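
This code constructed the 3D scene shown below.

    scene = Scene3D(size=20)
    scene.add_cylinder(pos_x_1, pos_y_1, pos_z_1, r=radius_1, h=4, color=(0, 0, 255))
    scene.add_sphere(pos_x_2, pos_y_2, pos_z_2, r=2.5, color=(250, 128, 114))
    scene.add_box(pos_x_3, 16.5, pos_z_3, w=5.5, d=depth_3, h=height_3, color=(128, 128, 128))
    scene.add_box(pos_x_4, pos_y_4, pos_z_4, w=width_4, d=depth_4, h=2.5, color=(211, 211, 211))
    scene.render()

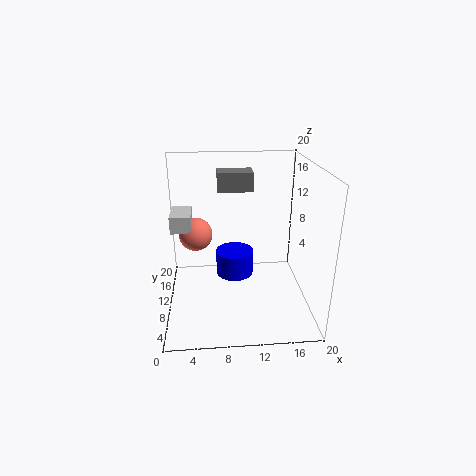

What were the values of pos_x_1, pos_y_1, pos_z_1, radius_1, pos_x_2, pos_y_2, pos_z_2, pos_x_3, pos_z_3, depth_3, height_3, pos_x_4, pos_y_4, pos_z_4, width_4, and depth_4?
pos_x_1 = 10, pos_y_1 = 16, pos_z_1 = 1, radius_1 = 3, pos_x_2 = 4, pos_y_2 = 14, pos_z_2 = 9, pos_x_3 = 7.5, pos_z_3 = 14.5, depth_3 = 3.5, height_3 = 3, pos_x_4 = 0.5, pos_y_4 = 12, pos_z_4 = 10, width_4 = 3, depth_4 = 5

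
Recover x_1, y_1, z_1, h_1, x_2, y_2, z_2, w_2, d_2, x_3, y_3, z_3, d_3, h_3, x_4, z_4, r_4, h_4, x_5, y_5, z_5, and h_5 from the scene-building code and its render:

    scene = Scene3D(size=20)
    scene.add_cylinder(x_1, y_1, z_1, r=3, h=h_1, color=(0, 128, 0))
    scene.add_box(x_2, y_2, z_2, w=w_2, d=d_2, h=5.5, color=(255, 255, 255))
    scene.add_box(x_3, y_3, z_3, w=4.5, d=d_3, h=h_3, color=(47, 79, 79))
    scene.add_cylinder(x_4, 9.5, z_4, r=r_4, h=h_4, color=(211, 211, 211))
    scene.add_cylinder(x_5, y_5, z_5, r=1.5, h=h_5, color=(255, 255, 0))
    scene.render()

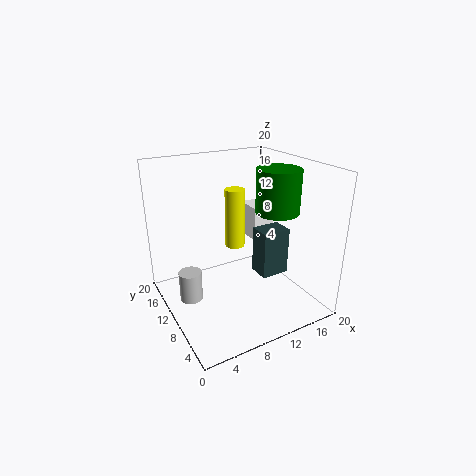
x_1 = 15, y_1 = 8, z_1 = 13.5, h_1 = 6, x_2 = 16, y_2 = 15, z_2 = 6, w_2 = 3.5, d_2 = 4.5, x_3 = 15, y_3 = 10.5, z_3 = 1.5, d_3 = 3.5, h_3 = 7.5, x_4 = 2.5, z_4 = 3, r_4 = 1.5, h_4 = 4, x_5 = 12, y_5 = 14.5, z_5 = 6.5, h_5 = 9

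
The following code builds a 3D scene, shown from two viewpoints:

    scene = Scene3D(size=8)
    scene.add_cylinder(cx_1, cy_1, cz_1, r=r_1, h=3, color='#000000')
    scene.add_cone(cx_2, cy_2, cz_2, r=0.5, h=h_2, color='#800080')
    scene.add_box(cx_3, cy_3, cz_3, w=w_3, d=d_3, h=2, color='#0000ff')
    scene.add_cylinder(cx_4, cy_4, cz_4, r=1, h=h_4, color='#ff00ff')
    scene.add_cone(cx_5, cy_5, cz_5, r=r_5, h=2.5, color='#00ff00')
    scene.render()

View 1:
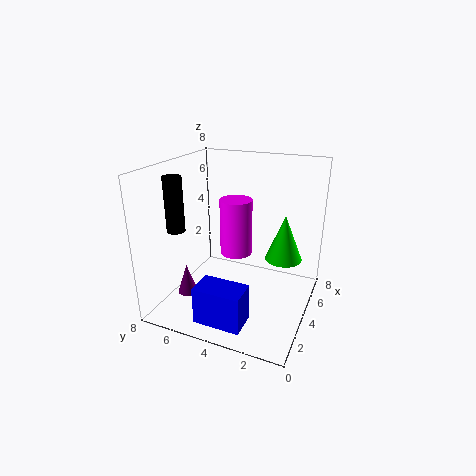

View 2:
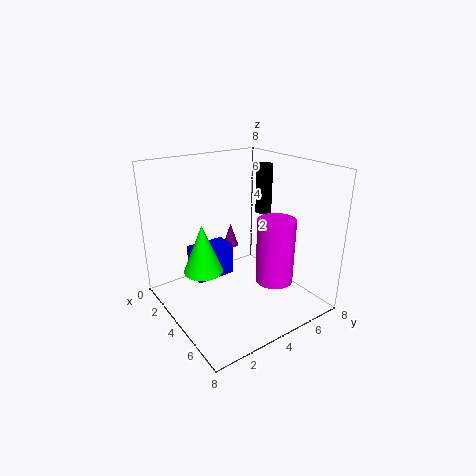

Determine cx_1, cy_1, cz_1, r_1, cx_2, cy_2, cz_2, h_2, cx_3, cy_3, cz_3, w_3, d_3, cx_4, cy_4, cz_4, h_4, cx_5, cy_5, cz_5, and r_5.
cx_1 = 2.5; cy_1 = 7; cz_1 = 4.5; r_1 = 0.5; cx_2 = 1; cy_2 = 5.5; cz_2 = 2; h_2 = 1.5; cx_3 = 0.5; cy_3 = 2.5; cz_3 = 0.5; w_3 = 1.5; d_3 = 2.5; cx_4 = 6; cy_4 = 5; cz_4 = 2; h_4 = 3.5; cx_5 = 4.5; cy_5 = 1.5; cz_5 = 3; r_5 = 1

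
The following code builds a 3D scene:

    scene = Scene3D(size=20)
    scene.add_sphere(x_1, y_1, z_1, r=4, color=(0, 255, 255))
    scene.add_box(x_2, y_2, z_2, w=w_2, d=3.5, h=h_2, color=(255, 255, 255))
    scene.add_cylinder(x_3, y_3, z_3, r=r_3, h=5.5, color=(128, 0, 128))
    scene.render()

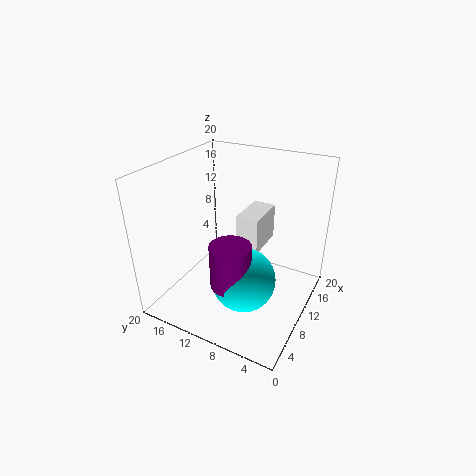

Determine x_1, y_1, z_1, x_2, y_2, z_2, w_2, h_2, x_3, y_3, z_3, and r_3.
x_1 = 5
y_1 = 6.5
z_1 = 7.5
x_2 = 13
y_2 = 8.5
z_2 = 6
w_2 = 6.5
h_2 = 5.5
x_3 = 3.5
y_3 = 7.5
z_3 = 7.5
r_3 = 2.5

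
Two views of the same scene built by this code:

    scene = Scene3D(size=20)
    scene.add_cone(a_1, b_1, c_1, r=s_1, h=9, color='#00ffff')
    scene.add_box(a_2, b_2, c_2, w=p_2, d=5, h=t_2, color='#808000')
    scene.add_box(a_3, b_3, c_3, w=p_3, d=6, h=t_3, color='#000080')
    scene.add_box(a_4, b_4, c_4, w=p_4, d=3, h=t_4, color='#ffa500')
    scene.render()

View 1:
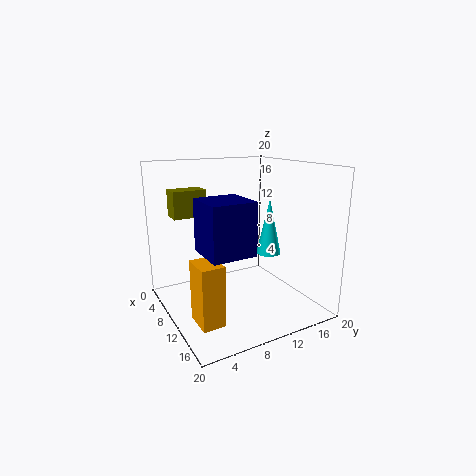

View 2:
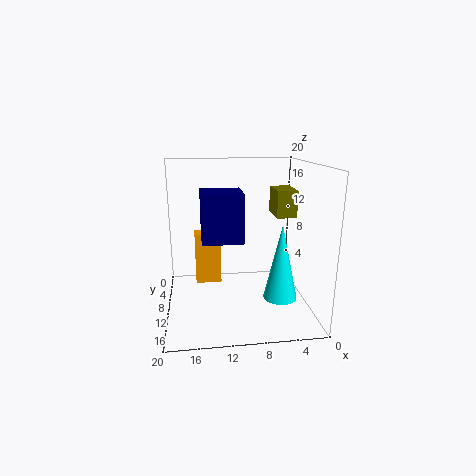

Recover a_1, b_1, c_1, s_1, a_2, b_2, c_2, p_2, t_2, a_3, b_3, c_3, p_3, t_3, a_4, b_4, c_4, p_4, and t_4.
a_1 = 6
b_1 = 18
c_1 = 5
s_1 = 2
a_2 = 1
b_2 = 3
c_2 = 12
p_2 = 3
t_2 = 4
a_3 = 9
b_3 = 4
c_3 = 9
p_3 = 6
t_3 = 7
a_4 = 12
b_4 = 2
c_4 = 1
p_4 = 4
t_4 = 8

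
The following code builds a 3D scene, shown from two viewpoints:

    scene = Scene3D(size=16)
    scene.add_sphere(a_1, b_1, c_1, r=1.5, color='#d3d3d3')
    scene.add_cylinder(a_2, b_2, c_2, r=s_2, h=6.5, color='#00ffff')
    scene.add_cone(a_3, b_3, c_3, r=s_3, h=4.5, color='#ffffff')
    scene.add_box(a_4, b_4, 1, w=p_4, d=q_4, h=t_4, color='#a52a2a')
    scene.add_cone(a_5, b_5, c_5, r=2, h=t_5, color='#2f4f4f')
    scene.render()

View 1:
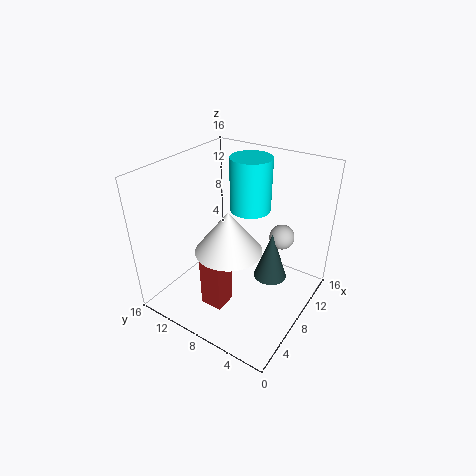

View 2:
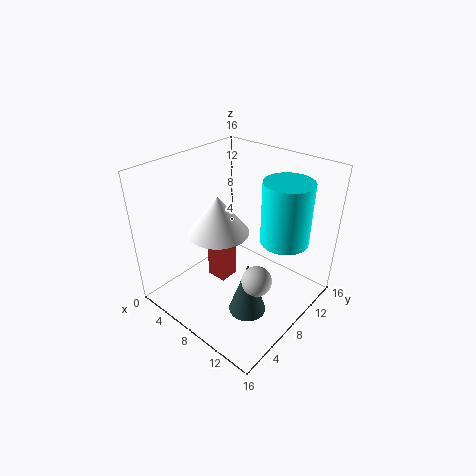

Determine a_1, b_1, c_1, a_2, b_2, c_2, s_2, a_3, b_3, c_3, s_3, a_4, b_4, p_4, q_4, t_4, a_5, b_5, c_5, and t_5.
a_1 = 13
b_1 = 5
c_1 = 6.5
a_2 = 13
b_2 = 9.5
c_2 = 9
s_2 = 2.5
a_3 = 5.5
b_3 = 7.5
c_3 = 8
s_3 = 3.5
a_4 = 3.5
b_4 = 7.5
p_4 = 2.5
q_4 = 2.5
t_4 = 6.5
a_5 = 11.5
b_5 = 5.5
c_5 = 1.5
t_5 = 6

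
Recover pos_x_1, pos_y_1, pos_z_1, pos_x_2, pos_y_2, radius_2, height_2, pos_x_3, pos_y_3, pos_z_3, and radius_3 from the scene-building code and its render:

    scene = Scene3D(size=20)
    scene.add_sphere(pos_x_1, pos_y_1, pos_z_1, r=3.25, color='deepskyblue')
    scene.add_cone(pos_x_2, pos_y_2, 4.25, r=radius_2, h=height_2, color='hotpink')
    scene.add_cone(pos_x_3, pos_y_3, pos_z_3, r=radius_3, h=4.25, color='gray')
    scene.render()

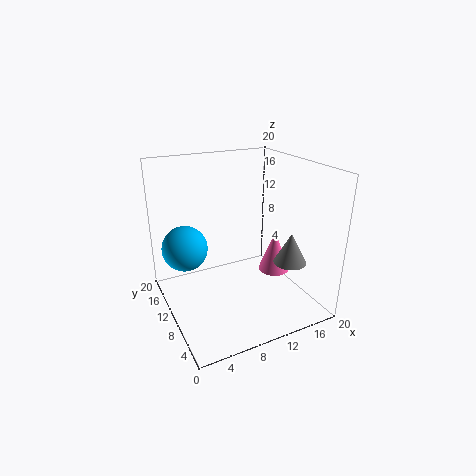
pos_x_1 = 3.5
pos_y_1 = 14
pos_z_1 = 8
pos_x_2 = 15.5
pos_y_2 = 9
radius_2 = 2.25
height_2 = 6
pos_x_3 = 15.75
pos_y_3 = 5.5
pos_z_3 = 7
radius_3 = 2.25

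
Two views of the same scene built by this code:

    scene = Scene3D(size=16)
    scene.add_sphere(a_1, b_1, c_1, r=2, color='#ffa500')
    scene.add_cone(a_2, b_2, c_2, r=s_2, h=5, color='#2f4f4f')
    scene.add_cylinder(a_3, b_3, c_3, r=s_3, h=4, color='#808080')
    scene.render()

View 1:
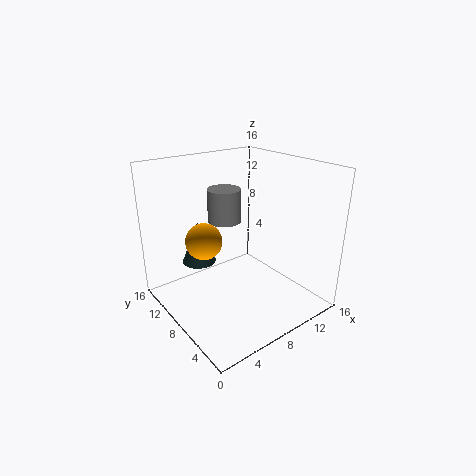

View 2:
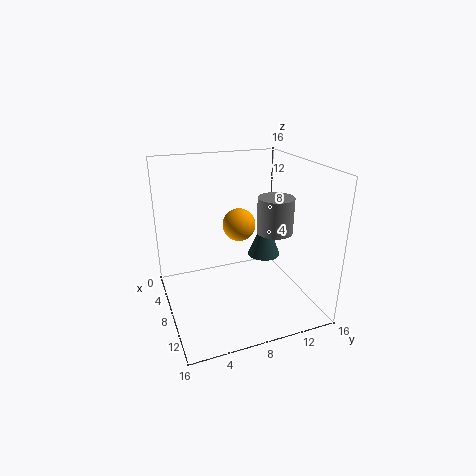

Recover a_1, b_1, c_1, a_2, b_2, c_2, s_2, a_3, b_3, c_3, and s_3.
a_1 = 4.5, b_1 = 9.5, c_1 = 8, a_2 = 5.5, b_2 = 12.5, c_2 = 4, s_2 = 2, a_3 = 9, b_3 = 12, c_3 = 8.5, s_3 = 2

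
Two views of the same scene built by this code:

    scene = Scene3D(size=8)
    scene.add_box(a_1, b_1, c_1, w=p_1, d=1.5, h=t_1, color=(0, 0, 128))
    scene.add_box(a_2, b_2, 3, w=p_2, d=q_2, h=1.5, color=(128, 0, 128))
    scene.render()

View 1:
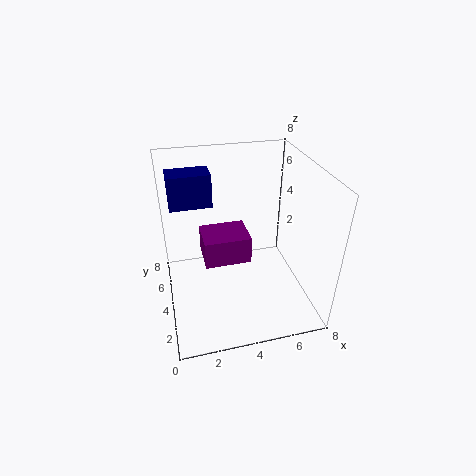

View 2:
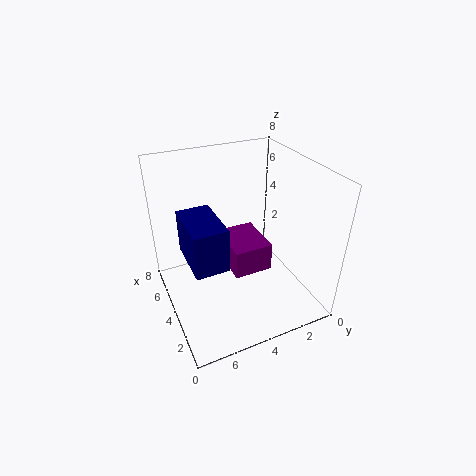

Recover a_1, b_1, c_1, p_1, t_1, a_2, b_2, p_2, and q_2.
a_1 = 0.5
b_1 = 6
c_1 = 5
p_1 = 2.5
t_1 = 2
a_2 = 2
b_2 = 3
p_2 = 2.5
q_2 = 2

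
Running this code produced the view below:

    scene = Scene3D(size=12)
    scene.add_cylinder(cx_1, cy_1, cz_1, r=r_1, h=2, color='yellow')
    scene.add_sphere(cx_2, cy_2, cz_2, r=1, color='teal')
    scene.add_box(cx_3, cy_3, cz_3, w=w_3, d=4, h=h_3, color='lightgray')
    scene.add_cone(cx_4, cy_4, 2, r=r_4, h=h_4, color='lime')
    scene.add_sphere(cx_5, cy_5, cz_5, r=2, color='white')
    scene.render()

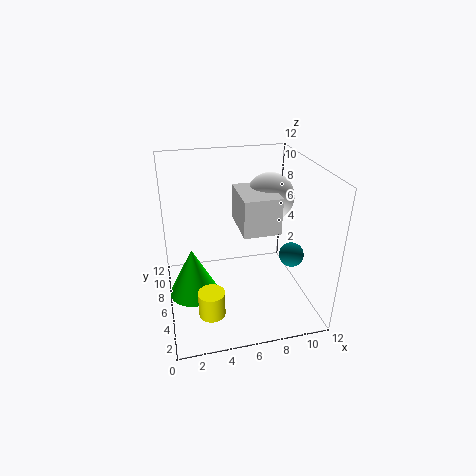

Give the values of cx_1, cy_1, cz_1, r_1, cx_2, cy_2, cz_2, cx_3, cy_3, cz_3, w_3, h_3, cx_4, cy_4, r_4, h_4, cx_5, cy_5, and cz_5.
cx_1 = 3
cy_1 = 2
cz_1 = 2
r_1 = 1
cx_2 = 10
cy_2 = 4
cz_2 = 5
cx_3 = 6
cy_3 = 4
cz_3 = 7
w_3 = 3
h_3 = 3
cx_4 = 2
cy_4 = 5
r_4 = 2
h_4 = 4
cx_5 = 9
cy_5 = 7
cz_5 = 9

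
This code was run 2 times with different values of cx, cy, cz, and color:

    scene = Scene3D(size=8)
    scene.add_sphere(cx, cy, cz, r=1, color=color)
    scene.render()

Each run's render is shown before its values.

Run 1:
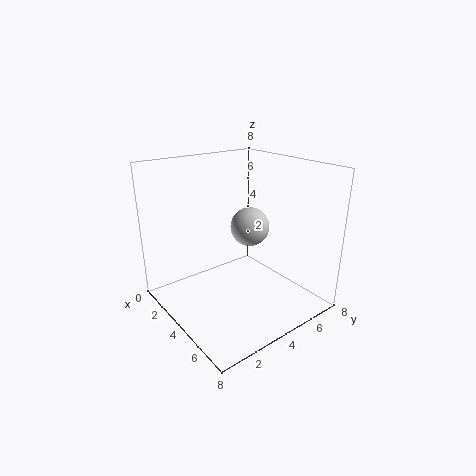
cx = 5, cy = 4, cz = 5, color = 'lightgray'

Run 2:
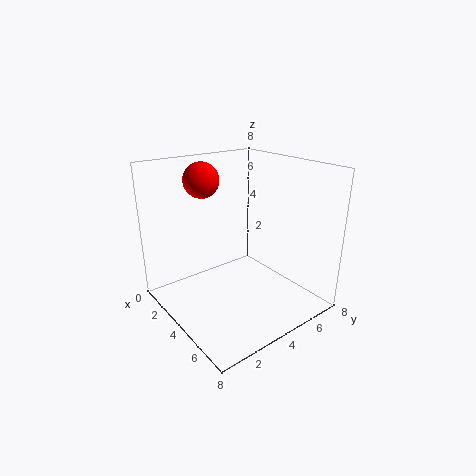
cx = 2, cy = 3, cz = 7, color = 'red'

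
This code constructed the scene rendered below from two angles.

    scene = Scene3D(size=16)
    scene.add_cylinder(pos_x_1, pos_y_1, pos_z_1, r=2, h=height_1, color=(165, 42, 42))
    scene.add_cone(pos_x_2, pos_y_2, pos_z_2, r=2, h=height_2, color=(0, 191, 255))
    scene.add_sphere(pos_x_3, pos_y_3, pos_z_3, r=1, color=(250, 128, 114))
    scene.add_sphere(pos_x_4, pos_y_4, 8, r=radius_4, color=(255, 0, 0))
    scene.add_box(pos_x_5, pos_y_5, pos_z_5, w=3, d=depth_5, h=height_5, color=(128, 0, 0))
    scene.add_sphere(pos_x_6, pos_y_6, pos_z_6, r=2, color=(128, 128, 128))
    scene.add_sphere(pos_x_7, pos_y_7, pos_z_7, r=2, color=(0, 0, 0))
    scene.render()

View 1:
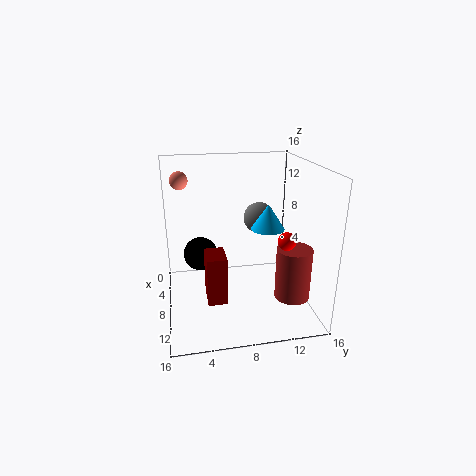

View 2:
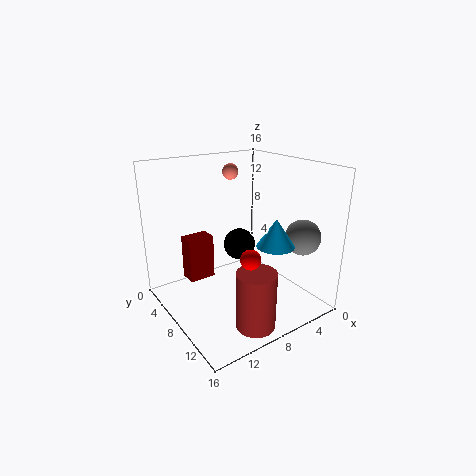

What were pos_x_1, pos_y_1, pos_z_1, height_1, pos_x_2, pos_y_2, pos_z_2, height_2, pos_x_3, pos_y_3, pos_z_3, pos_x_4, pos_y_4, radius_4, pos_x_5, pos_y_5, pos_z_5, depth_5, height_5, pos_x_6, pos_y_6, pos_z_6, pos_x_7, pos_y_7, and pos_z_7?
pos_x_1 = 10, pos_y_1 = 14, pos_z_1 = 1, height_1 = 6, pos_x_2 = 6, pos_y_2 = 12, pos_z_2 = 8, height_2 = 3, pos_x_3 = 5, pos_y_3 = 2, pos_z_3 = 14, pos_x_4 = 10, pos_y_4 = 13, radius_4 = 1, pos_x_5 = 10, pos_y_5 = 4, pos_z_5 = 3, depth_5 = 2, height_5 = 5, pos_x_6 = 2, pos_y_6 = 12, pos_z_6 = 8, pos_x_7 = 5, pos_y_7 = 4, pos_z_7 = 5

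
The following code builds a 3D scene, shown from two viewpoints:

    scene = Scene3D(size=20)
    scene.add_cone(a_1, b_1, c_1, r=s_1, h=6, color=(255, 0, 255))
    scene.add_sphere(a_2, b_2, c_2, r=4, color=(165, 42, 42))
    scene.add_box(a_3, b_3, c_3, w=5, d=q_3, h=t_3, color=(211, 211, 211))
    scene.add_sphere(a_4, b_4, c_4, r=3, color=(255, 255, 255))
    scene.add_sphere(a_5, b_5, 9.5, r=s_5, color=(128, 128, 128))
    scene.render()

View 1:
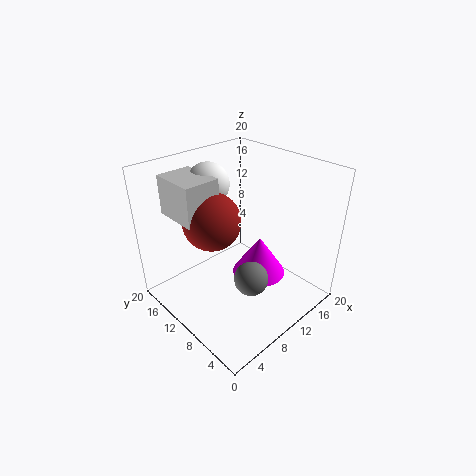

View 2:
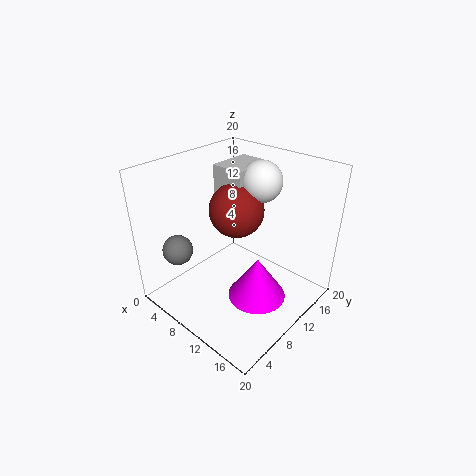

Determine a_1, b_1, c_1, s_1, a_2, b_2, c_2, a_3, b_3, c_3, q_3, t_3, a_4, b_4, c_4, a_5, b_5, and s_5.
a_1 = 14; b_1 = 9.5; c_1 = 2.5; s_1 = 4; a_2 = 7.5; b_2 = 12.5; c_2 = 12.5; a_3 = 3.5; b_3 = 12; c_3 = 13; q_3 = 6.5; t_3 = 5.5; a_4 = 9.5; b_4 = 15.5; c_4 = 16.5; a_5 = 5.5; b_5 = 3; s_5 = 2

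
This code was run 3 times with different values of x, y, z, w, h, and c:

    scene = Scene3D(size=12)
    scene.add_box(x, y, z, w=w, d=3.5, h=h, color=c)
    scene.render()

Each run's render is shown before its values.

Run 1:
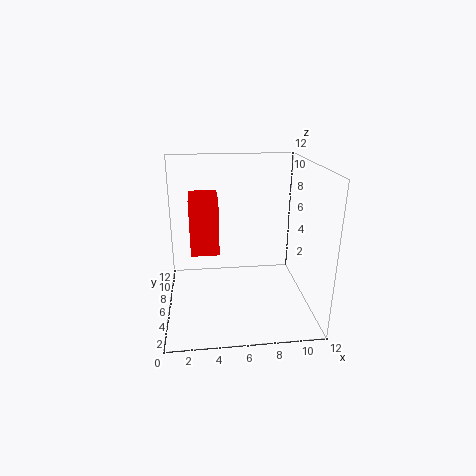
x = 2; y = 7; z = 4; w = 2.5; h = 5; c = 'red'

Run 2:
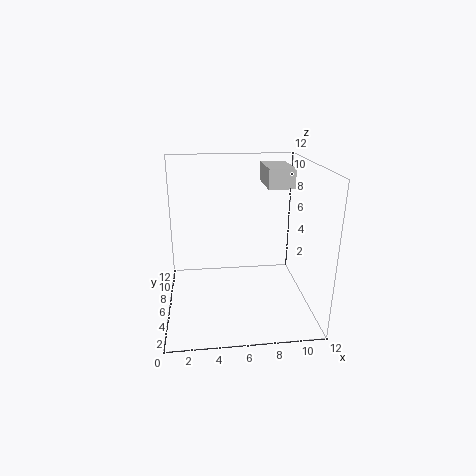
x = 8; y = 4; z = 10.5; w = 2; h = 1.5; c = 'lightgray'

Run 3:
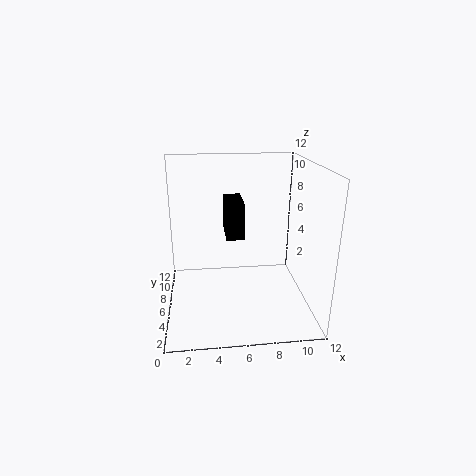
x = 5; y = 5.5; z = 6; w = 1.5; h = 3; c = 'black'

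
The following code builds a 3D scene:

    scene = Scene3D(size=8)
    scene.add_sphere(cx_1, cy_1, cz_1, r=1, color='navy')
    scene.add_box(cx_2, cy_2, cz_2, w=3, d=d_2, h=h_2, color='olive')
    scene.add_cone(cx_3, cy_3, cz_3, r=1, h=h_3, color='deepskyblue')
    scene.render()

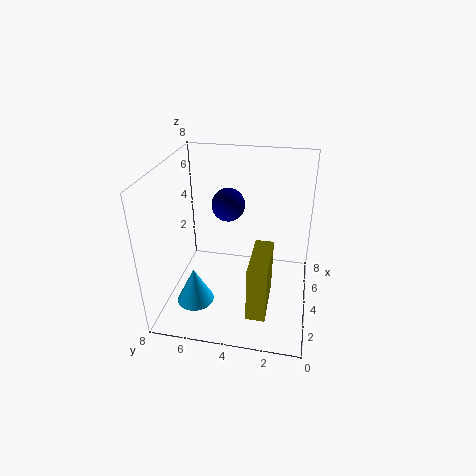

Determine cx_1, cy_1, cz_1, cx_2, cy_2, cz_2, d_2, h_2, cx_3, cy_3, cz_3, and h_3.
cx_1 = 6; cy_1 = 5; cz_1 = 5; cx_2 = 1; cy_2 = 2; cz_2 = 1; d_2 = 1; h_2 = 3; cx_3 = 2; cy_3 = 6; cz_3 = 1; h_3 = 2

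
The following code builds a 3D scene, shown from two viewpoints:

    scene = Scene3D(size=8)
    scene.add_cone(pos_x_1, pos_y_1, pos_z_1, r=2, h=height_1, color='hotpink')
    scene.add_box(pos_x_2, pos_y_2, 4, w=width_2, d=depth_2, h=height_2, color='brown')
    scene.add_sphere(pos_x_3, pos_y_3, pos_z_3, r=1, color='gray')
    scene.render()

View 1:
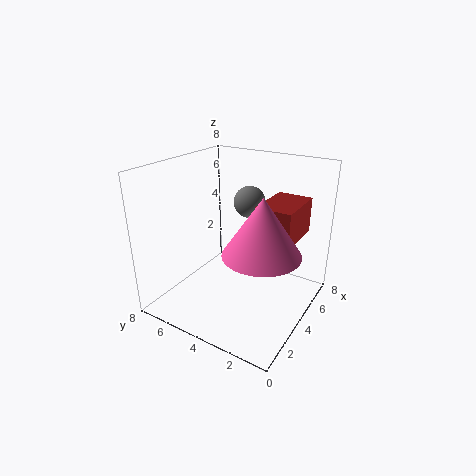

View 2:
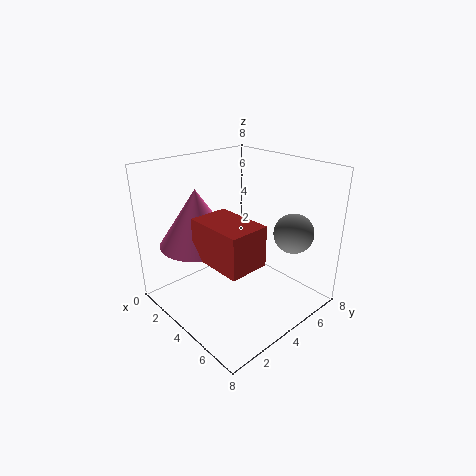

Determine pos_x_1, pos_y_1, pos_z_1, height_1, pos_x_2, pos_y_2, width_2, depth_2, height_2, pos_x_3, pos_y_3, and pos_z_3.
pos_x_1 = 3, pos_y_1 = 2, pos_z_1 = 4, height_1 = 3, pos_x_2 = 4, pos_y_2 = 1, width_2 = 3, depth_2 = 2, height_2 = 2, pos_x_3 = 7, pos_y_3 = 5, pos_z_3 = 5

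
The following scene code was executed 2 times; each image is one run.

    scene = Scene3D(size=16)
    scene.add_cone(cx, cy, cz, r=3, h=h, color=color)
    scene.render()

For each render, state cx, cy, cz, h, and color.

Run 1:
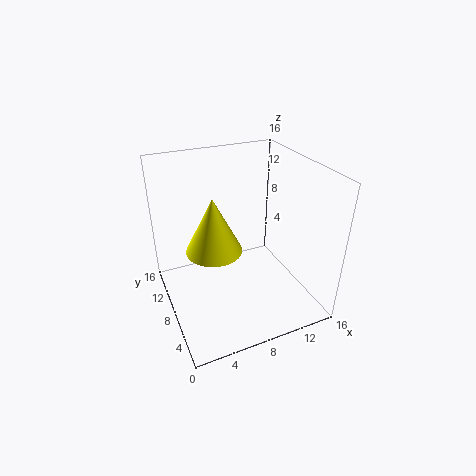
cx = 5, cy = 7.5, cz = 7.5, h = 6, color = 'yellow'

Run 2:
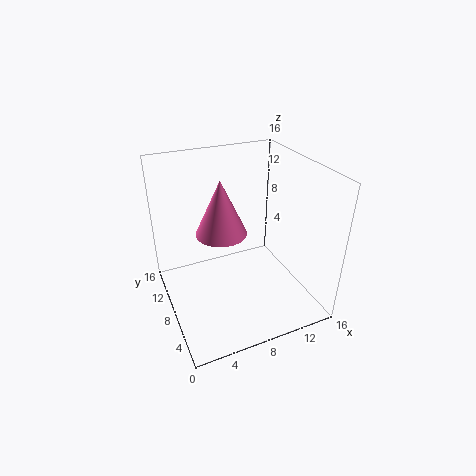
cx = 7, cy = 10.5, cz = 7.5, h = 6.5, color = 'hotpink'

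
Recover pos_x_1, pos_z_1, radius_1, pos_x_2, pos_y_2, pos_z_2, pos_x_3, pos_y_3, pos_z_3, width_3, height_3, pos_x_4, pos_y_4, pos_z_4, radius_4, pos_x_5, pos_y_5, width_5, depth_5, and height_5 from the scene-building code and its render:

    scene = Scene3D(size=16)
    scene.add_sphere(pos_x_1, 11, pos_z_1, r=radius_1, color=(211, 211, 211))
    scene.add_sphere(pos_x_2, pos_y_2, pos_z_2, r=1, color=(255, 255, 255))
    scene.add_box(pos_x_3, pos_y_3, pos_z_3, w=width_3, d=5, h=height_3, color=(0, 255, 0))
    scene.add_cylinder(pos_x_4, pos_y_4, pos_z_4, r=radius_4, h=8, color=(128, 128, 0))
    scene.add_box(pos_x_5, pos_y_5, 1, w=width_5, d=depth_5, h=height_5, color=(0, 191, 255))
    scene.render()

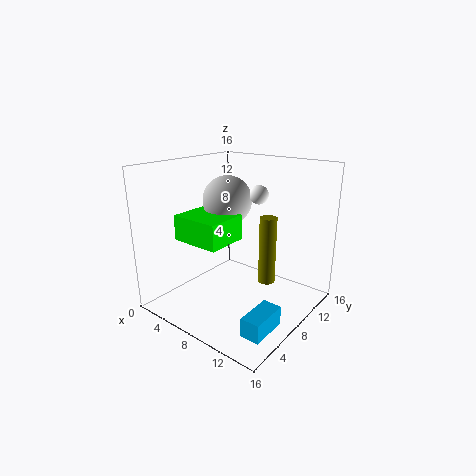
pos_x_1 = 4, pos_z_1 = 11, radius_1 = 3, pos_x_2 = 10, pos_y_2 = 9, pos_z_2 = 13, pos_x_3 = 1, pos_y_3 = 5, pos_z_3 = 7, width_3 = 6, height_3 = 3, pos_x_4 = 10, pos_y_4 = 11, pos_z_4 = 2, radius_4 = 1, pos_x_5 = 13, pos_y_5 = 2, width_5 = 2, depth_5 = 4, height_5 = 2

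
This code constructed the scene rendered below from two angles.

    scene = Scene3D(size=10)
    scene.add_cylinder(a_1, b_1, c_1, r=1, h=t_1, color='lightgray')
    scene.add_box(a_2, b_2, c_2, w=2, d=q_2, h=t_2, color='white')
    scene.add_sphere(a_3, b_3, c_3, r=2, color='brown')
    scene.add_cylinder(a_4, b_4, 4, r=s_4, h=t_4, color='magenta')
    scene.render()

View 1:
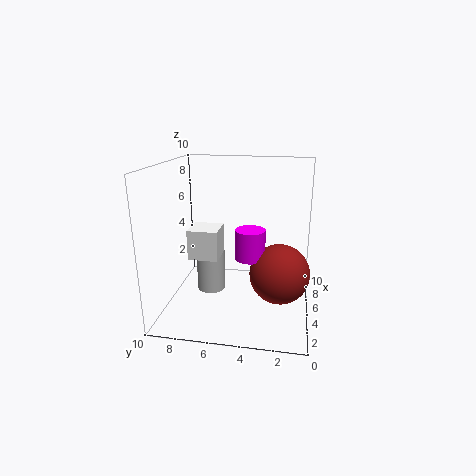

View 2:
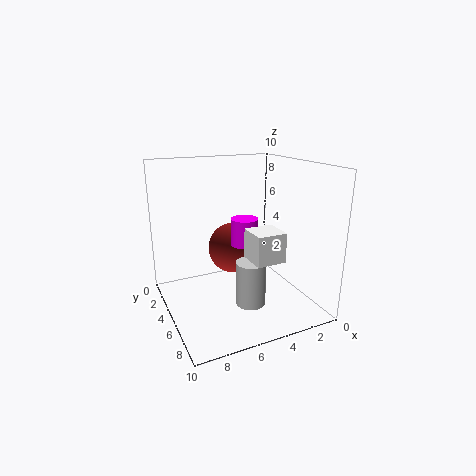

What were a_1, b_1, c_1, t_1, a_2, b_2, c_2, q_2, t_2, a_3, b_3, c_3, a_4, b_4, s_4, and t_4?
a_1 = 5; b_1 = 7; c_1 = 1; t_1 = 3; a_2 = 3; b_2 = 6; c_2 = 4; q_2 = 2; t_2 = 2; a_3 = 4; b_3 = 2; c_3 = 3; a_4 = 4; b_4 = 4; s_4 = 1; t_4 = 2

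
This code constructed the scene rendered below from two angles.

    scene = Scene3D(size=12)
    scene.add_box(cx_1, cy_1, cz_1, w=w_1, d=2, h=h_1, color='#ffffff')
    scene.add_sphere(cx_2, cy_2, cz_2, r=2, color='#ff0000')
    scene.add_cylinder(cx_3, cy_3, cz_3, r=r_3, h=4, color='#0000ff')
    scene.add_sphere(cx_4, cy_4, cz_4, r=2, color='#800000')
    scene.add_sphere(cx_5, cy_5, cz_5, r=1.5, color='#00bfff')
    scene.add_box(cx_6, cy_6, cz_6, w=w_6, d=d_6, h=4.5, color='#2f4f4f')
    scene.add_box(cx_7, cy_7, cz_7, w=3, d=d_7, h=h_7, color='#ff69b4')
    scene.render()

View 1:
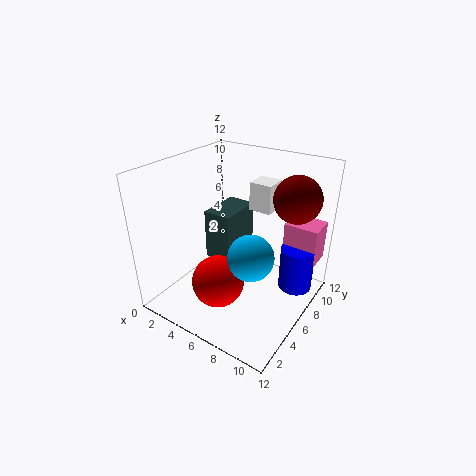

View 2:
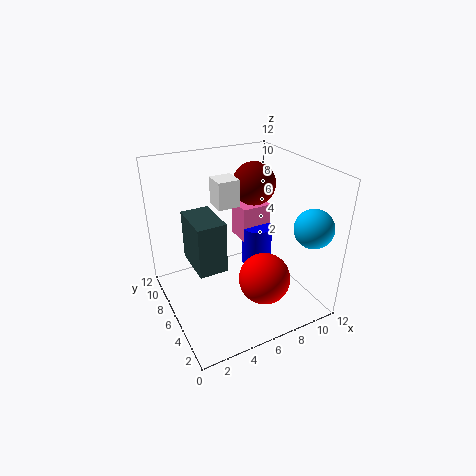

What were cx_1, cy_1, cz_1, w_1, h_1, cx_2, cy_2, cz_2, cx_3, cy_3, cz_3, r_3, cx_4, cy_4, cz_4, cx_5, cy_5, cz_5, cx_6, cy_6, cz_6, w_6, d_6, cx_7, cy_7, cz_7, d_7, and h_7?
cx_1 = 5.5, cy_1 = 8.5, cz_1 = 7.5, w_1 = 2, h_1 = 2.5, cx_2 = 6.5, cy_2 = 2.5, cz_2 = 4, cx_3 = 10, cy_3 = 9.5, cz_3 = 0.5, r_3 = 1.5, cx_4 = 9.5, cy_4 = 9.5, cz_4 = 9, cx_5 = 10, cy_5 = 1.5, cz_5 = 8, cx_6 = 2.5, cy_6 = 6, cz_6 = 3, w_6 = 2.5, d_6 = 4, cx_7 = 8.5, cy_7 = 9.5, cz_7 = 3, d_7 = 2.5, h_7 = 3.5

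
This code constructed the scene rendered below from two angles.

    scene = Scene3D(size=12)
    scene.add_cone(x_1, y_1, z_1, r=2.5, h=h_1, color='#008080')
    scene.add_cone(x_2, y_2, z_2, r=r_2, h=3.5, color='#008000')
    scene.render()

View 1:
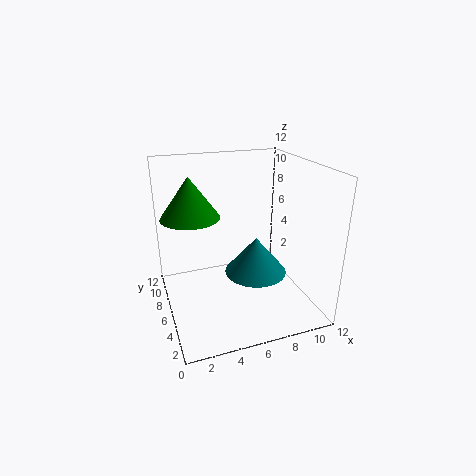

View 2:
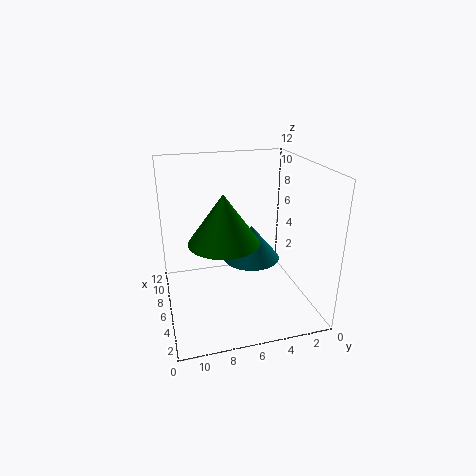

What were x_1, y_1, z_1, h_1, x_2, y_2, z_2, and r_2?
x_1 = 7
y_1 = 4.5
z_1 = 3.5
h_1 = 3
x_2 = 2.5
y_2 = 8
z_2 = 7.5
r_2 = 2.5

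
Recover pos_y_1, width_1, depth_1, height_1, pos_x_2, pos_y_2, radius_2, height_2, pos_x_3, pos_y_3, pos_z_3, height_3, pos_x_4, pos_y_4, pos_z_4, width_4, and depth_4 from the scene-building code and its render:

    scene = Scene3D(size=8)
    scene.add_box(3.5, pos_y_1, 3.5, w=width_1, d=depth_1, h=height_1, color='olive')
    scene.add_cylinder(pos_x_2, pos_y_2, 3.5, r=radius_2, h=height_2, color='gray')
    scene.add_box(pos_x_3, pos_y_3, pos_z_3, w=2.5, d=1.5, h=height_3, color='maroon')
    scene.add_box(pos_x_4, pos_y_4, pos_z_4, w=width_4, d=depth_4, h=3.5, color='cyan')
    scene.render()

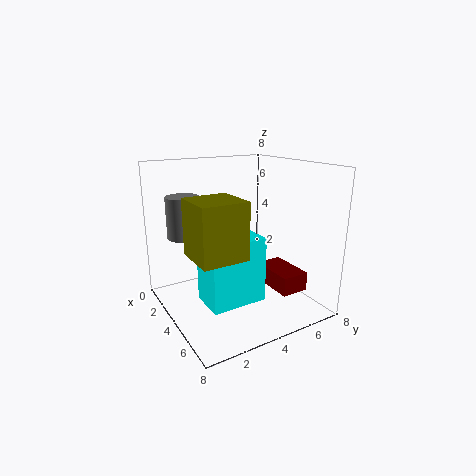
pos_y_1 = 1, width_1 = 2.5, depth_1 = 2.5, height_1 = 3, pos_x_2 = 1, pos_y_2 = 2, radius_2 = 1, height_2 = 2.5, pos_x_3 = 4.5, pos_y_3 = 5, pos_z_3 = 1.5, height_3 = 1, pos_x_4 = 4, pos_y_4 = 1.5, pos_z_4 = 1, width_4 = 2, depth_4 = 3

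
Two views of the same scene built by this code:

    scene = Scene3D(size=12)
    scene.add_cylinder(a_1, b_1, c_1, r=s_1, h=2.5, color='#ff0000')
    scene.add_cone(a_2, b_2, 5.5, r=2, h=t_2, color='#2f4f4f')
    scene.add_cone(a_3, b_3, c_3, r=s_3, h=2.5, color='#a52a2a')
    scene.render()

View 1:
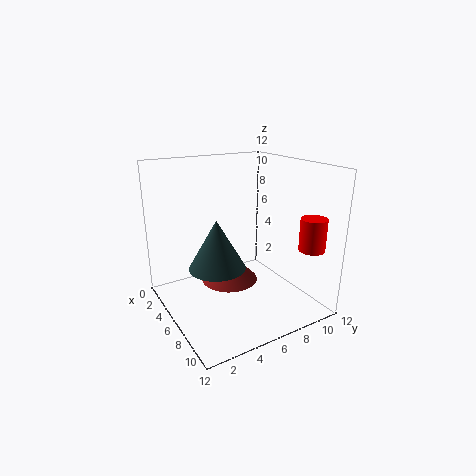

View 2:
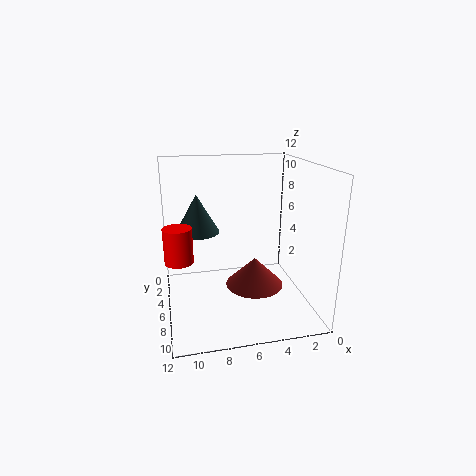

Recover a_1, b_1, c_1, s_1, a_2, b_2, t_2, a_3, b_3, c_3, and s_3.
a_1 = 11
b_1 = 9.5
c_1 = 6
s_1 = 1
a_2 = 9
b_2 = 2.5
t_2 = 3.5
a_3 = 4.5
b_3 = 6
c_3 = 1.5
s_3 = 2.5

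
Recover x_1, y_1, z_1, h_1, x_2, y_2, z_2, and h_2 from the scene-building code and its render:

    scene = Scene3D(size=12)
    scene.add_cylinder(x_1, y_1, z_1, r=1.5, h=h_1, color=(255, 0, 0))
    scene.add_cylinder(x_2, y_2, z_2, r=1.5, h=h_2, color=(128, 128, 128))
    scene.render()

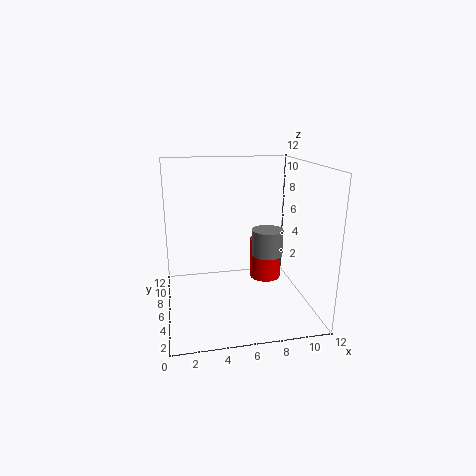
x_1 = 9.5; y_1 = 9.5; z_1 = 0.5; h_1 = 4; x_2 = 9.5; y_2 = 9; z_2 = 3; h_2 = 2.5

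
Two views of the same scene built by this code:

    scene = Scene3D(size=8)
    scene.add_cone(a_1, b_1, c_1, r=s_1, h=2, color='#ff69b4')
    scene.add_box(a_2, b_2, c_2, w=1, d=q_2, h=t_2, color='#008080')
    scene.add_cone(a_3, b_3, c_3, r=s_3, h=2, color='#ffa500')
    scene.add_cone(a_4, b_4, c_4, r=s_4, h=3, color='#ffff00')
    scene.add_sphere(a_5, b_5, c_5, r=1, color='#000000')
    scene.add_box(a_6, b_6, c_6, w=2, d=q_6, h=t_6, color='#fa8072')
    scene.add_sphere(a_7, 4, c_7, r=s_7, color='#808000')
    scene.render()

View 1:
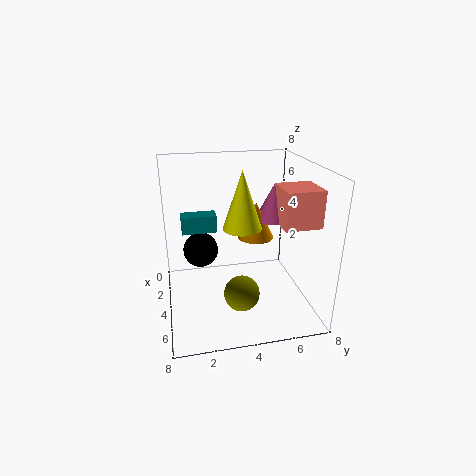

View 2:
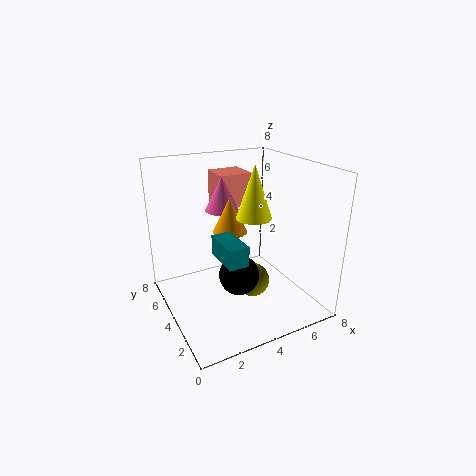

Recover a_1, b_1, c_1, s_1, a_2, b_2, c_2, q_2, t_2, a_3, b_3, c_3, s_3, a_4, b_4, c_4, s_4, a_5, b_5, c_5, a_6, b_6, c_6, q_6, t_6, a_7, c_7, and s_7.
a_1 = 4; b_1 = 6; c_1 = 5; s_1 = 1; a_2 = 2; b_2 = 1; c_2 = 4; q_2 = 2; t_2 = 1; a_3 = 4; b_3 = 5; c_3 = 4; s_3 = 1; a_4 = 5; b_4 = 4; c_4 = 5; s_4 = 1; a_5 = 3; b_5 = 2; c_5 = 3; a_6 = 4; b_6 = 6; c_6 = 5; q_6 = 2; t_6 = 2; a_7 = 5; c_7 = 1; s_7 = 1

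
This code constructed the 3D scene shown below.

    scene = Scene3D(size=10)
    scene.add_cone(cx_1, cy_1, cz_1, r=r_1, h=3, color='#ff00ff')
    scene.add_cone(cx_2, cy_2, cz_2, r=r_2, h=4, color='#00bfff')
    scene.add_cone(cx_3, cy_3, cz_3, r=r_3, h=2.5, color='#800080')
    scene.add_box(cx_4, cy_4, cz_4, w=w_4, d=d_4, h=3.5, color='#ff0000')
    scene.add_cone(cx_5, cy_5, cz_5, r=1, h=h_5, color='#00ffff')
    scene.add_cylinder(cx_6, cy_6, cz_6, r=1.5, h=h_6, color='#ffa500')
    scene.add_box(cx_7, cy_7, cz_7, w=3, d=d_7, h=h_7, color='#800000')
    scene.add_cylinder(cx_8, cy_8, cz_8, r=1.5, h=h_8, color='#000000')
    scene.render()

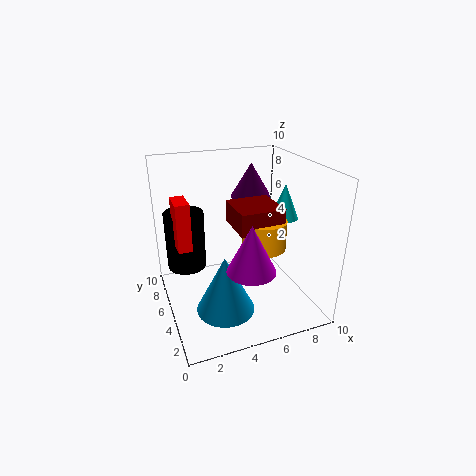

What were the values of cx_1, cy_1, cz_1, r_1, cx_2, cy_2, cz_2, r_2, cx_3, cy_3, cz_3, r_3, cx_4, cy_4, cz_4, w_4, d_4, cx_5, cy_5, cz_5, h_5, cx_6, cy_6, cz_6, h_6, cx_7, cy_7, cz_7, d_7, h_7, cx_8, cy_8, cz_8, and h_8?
cx_1 = 4.5
cy_1 = 1.5
cz_1 = 4.5
r_1 = 1.5
cx_2 = 3.5
cy_2 = 3.5
cz_2 = 0.5
r_2 = 2
cx_3 = 7
cy_3 = 7.5
cz_3 = 7
r_3 = 1.5
cx_4 = 1
cy_4 = 6
cz_4 = 4
w_4 = 1
d_4 = 2
cx_5 = 8.5
cy_5 = 5
cz_5 = 6
h_5 = 2.5
cx_6 = 6.5
cy_6 = 4
cz_6 = 4.5
h_6 = 2
cx_7 = 4.5
cy_7 = 3
cz_7 = 6
d_7 = 3
h_7 = 1.5
cx_8 = 2
cy_8 = 8.5
cz_8 = 1.5
h_8 = 4.5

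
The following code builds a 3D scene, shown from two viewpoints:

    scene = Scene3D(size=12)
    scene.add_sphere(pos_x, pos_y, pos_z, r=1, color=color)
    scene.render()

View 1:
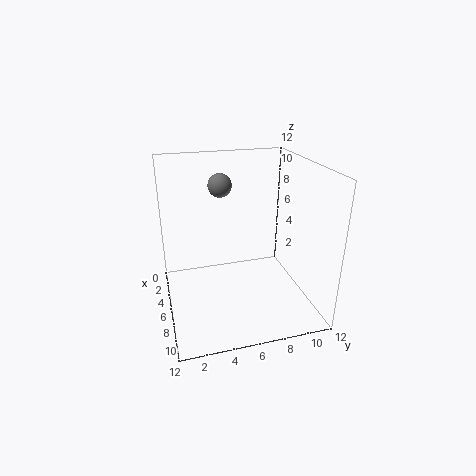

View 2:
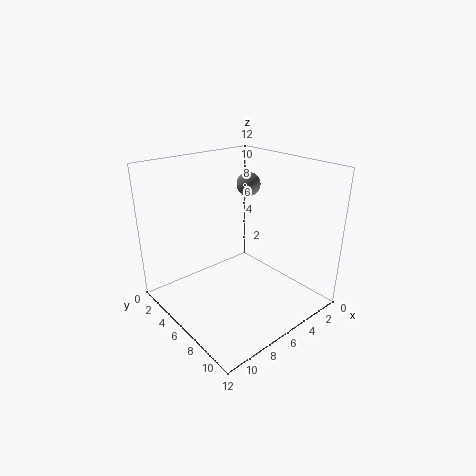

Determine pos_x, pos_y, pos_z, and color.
pos_x = 4; pos_y = 5; pos_z = 10; color = 'gray'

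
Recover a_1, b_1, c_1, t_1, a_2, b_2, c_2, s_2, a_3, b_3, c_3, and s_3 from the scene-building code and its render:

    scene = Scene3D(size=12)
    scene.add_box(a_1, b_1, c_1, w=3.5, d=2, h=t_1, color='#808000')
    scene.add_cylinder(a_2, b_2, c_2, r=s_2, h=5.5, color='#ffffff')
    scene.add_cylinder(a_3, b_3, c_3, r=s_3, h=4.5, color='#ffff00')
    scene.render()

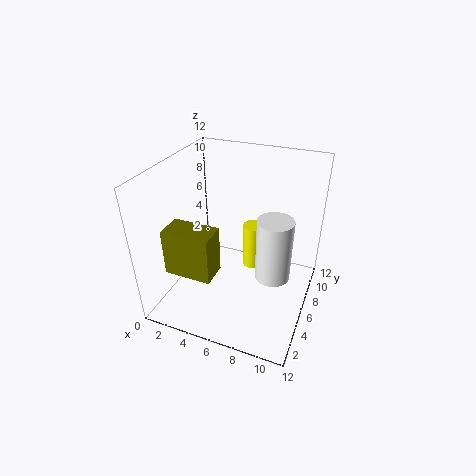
a_1 = 2.5, b_1 = 0.5, c_1 = 5.5, t_1 = 3.5, a_2 = 9, b_2 = 6.5, c_2 = 2.5, s_2 = 1.5, a_3 = 6, b_3 = 10, c_3 = 0.5, s_3 = 1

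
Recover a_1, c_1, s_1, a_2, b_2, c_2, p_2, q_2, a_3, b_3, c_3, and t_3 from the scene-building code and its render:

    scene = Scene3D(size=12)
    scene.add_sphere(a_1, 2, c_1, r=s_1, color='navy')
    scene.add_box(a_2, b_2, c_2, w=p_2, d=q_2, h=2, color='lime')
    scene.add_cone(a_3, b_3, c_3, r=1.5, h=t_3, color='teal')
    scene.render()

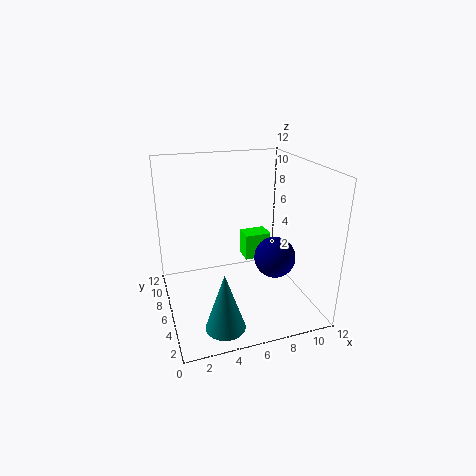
a_1 = 7.5
c_1 = 6
s_1 = 1.5
a_2 = 6
b_2 = 4
c_2 = 5
p_2 = 2
q_2 = 1.5
a_3 = 3.5
b_3 = 1.5
c_3 = 1
t_3 = 4.5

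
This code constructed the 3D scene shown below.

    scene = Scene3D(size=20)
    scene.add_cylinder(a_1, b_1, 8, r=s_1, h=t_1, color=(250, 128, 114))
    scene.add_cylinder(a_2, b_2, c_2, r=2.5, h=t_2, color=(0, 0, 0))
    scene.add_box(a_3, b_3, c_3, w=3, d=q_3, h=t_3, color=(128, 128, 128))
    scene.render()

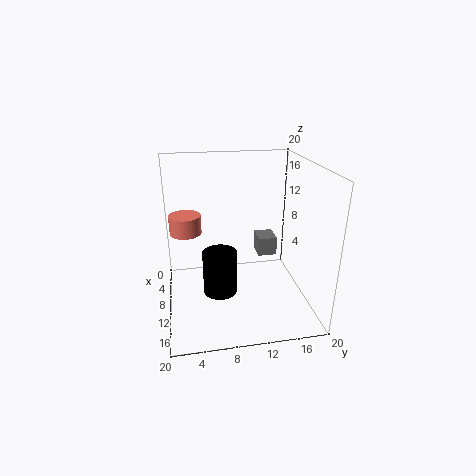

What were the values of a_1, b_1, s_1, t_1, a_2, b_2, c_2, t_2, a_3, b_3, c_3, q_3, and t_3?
a_1 = 2.5
b_1 = 3
s_1 = 2.5
t_1 = 3
a_2 = 9
b_2 = 7.5
c_2 = 1
t_2 = 6.5
a_3 = 9
b_3 = 12.5
c_3 = 8
q_3 = 2.5
t_3 = 2.5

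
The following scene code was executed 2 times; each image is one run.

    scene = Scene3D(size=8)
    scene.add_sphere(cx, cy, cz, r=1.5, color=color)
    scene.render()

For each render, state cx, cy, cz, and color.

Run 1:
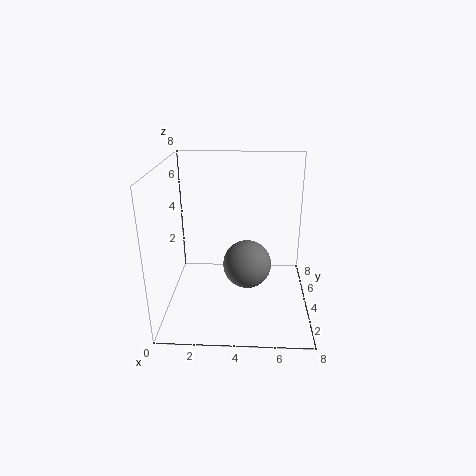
cx = 4.5
cy = 5.5
cz = 1.5
color = 'gray'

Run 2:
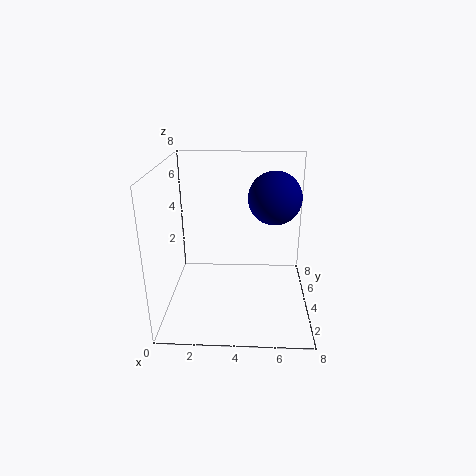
cx = 6
cy = 5
cz = 6
color = 'navy'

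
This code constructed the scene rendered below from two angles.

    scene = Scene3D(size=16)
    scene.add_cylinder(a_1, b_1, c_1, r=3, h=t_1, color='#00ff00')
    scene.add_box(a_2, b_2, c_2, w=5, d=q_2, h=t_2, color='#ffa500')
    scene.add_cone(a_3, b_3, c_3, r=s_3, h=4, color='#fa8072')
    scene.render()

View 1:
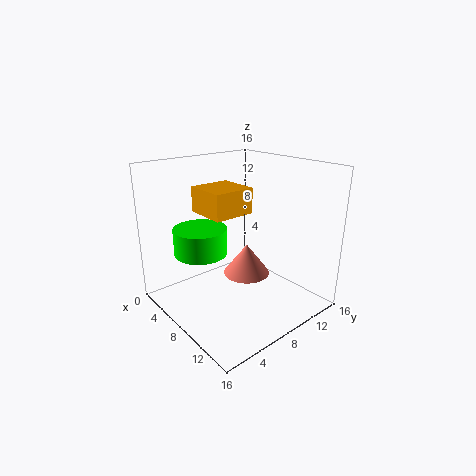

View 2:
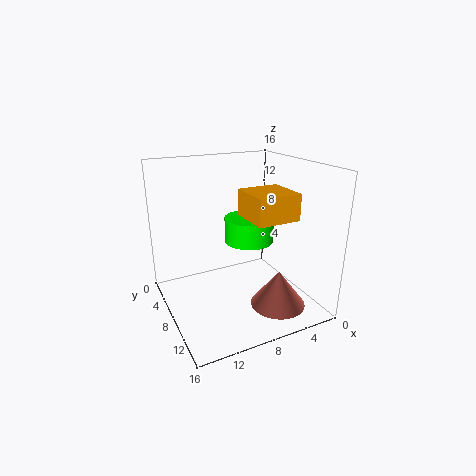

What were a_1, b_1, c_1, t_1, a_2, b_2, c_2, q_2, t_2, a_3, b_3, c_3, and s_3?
a_1 = 5
b_1 = 5
c_1 = 6
t_1 = 3
a_2 = 2
b_2 = 6
c_2 = 10
q_2 = 5
t_2 = 3
a_3 = 5
b_3 = 12
c_3 = 1
s_3 = 3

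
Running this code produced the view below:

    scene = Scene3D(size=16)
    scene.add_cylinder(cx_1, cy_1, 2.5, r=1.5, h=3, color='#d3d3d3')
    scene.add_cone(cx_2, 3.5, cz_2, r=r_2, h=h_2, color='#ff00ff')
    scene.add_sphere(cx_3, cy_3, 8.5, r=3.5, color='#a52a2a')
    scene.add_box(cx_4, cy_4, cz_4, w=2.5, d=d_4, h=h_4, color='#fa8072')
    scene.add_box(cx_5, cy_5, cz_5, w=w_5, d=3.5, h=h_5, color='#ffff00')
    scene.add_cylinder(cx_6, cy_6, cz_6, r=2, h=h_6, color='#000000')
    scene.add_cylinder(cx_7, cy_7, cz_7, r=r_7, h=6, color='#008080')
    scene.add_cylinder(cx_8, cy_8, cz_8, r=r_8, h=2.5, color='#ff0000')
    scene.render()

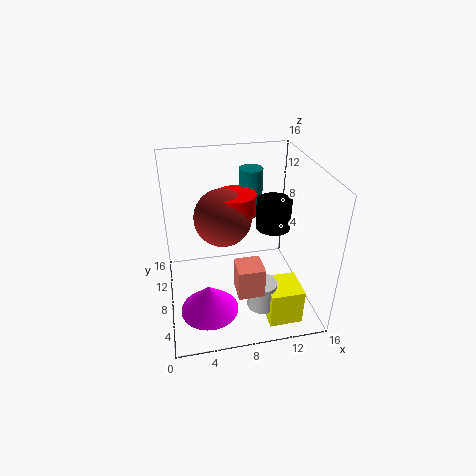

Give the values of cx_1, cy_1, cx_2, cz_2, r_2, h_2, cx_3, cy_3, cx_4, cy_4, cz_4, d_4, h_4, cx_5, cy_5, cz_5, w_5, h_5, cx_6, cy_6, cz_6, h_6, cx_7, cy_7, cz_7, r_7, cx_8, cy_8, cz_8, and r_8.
cx_1 = 9.5; cy_1 = 3; cx_2 = 4; cz_2 = 2.5; r_2 = 3; h_2 = 3; cx_3 = 7; cy_3 = 12; cx_4 = 6.5; cy_4 = 0.5; cz_4 = 6; d_4 = 2.5; h_4 = 3; cx_5 = 10; cy_5 = 1; cz_5 = 1; w_5 = 3.5; h_5 = 4; cx_6 = 12.5; cy_6 = 9.5; cz_6 = 8; h_6 = 3.5; cx_7 = 11; cy_7 = 14.5; cz_7 = 7.5; r_7 = 1.5; cx_8 = 8.5; cy_8 = 12; cz_8 = 9; r_8 = 2.5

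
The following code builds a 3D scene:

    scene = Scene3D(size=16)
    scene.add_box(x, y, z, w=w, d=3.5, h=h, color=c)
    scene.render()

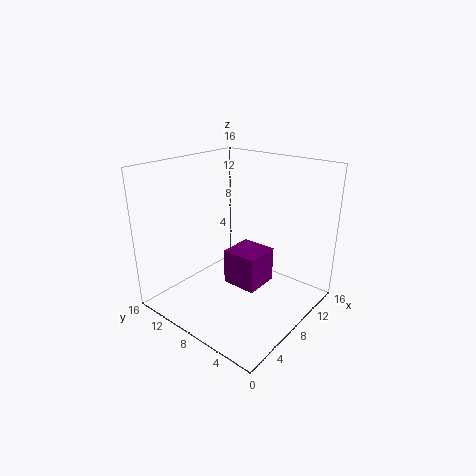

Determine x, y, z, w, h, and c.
x = 4; y = 3; z = 5; w = 3.5; h = 3.5; c = 'purple'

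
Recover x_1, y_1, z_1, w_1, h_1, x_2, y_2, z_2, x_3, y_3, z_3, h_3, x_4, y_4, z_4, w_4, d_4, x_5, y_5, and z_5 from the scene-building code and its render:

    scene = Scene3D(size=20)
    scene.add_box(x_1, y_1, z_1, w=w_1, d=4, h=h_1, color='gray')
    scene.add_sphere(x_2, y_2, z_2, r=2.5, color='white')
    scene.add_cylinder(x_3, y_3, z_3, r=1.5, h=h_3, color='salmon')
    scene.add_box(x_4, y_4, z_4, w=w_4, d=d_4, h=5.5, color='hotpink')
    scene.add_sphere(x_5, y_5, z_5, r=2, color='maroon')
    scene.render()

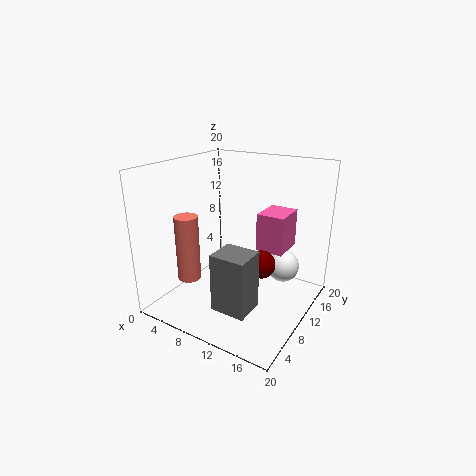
x_1 = 11
y_1 = 2
z_1 = 3.5
w_1 = 4.5
h_1 = 7.5
x_2 = 14
y_2 = 17
z_2 = 3.5
x_3 = 6.5
y_3 = 3.5
z_3 = 6
h_3 = 8.5
x_4 = 11.5
y_4 = 12.5
z_4 = 7.5
w_4 = 4
d_4 = 5
x_5 = 13
y_5 = 11.5
z_5 = 6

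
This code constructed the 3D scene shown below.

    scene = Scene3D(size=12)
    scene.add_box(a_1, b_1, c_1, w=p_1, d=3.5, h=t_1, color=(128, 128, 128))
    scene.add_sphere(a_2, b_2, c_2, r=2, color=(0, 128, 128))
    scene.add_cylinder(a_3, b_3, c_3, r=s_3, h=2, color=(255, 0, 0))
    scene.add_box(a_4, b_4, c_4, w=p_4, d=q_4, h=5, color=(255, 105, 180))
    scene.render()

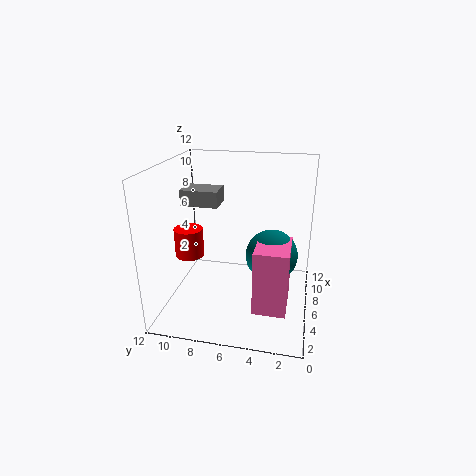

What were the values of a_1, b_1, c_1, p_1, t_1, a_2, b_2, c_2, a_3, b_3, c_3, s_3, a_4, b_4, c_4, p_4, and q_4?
a_1 = 8.5; b_1 = 8.5; c_1 = 7.5; p_1 = 2.5; t_1 = 1.5; a_2 = 4.5; b_2 = 3; c_2 = 5.5; a_3 = 1.5; b_3 = 8.5; c_3 = 6.5; s_3 = 1; a_4 = 1.5; b_4 = 1.5; c_4 = 2; p_4 = 3.5; q_4 = 2.5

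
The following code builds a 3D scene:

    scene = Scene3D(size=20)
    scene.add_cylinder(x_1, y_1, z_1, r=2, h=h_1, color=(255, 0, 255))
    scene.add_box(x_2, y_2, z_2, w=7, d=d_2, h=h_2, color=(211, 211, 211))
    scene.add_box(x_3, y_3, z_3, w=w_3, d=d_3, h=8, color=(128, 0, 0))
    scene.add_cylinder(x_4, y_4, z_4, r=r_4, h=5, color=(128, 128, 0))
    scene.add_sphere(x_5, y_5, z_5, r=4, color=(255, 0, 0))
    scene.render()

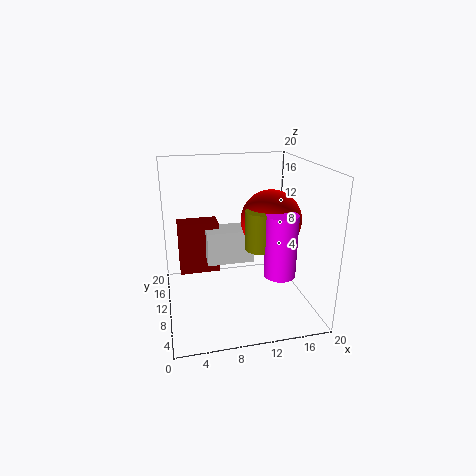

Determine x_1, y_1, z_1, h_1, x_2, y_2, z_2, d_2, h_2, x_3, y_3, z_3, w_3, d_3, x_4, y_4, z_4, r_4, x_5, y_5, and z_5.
x_1 = 14; y_1 = 4; z_1 = 7; h_1 = 8; x_2 = 6; y_2 = 12; z_2 = 5; d_2 = 4; h_2 = 5; x_3 = 2; y_3 = 14; z_3 = 3; w_3 = 6; d_3 = 3; x_4 = 12; y_4 = 6; z_4 = 10; r_4 = 2; x_5 = 14; y_5 = 8; z_5 = 13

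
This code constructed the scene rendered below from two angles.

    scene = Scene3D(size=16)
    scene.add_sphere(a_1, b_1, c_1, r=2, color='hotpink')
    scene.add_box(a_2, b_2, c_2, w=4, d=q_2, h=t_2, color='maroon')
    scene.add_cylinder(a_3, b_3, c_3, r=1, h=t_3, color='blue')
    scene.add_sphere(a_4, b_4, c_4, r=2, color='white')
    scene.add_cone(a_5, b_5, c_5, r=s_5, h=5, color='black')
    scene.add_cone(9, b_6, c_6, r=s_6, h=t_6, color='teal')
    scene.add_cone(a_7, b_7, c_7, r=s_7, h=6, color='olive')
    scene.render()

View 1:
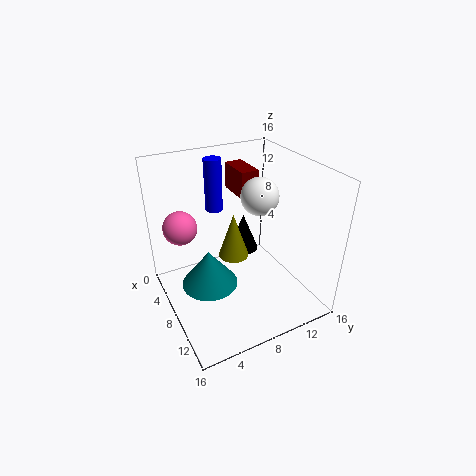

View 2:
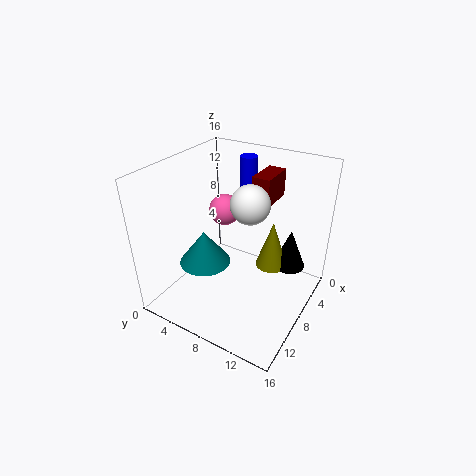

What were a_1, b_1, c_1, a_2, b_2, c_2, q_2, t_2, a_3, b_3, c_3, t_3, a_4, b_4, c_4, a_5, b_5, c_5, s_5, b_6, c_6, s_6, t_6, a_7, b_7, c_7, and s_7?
a_1 = 3, b_1 = 3, c_1 = 8, a_2 = 3, b_2 = 9, c_2 = 12, q_2 = 2, t_2 = 3, a_3 = 4, b_3 = 7, c_3 = 10, t_3 = 6, a_4 = 9, b_4 = 10, c_4 = 13, a_5 = 2, b_5 = 12, c_5 = 2, s_5 = 2, b_6 = 4, c_6 = 4, s_6 = 3, t_6 = 4, a_7 = 3, b_7 = 10, c_7 = 2, s_7 = 2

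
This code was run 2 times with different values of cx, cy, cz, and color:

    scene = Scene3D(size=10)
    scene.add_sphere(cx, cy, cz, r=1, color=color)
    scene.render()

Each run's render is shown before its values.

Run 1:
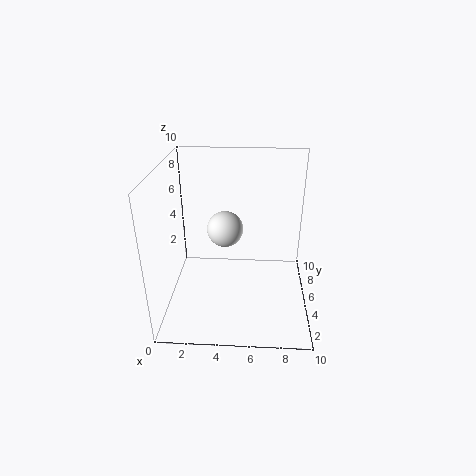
cx = 4.5, cy = 1.5, cz = 7.5, color = 'white'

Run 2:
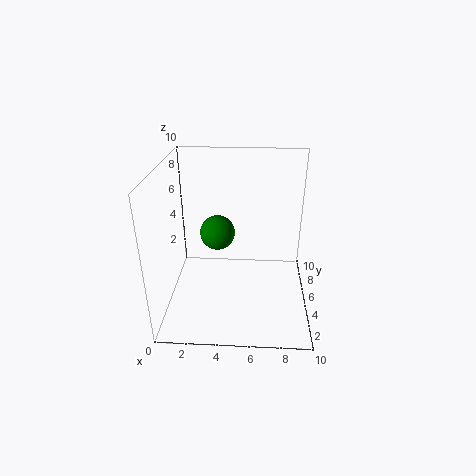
cx = 4, cy = 2, cz = 7, color = 'green'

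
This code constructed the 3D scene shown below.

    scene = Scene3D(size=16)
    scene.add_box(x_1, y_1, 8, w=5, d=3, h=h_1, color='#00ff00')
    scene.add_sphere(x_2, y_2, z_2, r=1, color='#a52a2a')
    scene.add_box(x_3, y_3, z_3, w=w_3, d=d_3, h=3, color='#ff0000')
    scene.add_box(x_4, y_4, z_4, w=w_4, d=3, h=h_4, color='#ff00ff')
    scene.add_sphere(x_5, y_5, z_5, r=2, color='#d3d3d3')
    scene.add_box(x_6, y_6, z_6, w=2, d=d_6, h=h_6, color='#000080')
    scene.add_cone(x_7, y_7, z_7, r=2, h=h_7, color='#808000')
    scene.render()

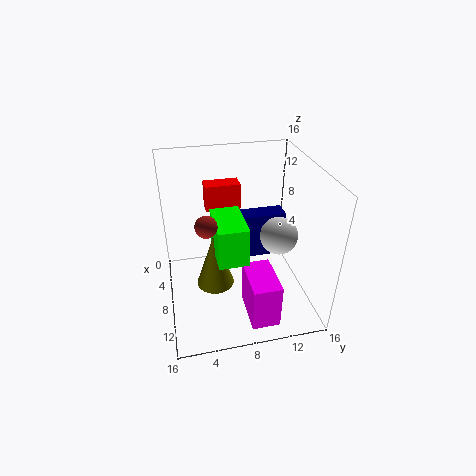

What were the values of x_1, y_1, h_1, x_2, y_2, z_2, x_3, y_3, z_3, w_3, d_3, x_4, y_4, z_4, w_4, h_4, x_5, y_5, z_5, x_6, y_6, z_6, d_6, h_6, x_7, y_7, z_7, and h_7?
x_1 = 8; y_1 = 5; h_1 = 4; x_2 = 13; y_2 = 4; z_2 = 13; x_3 = 3; y_3 = 5; z_3 = 10; w_3 = 2; d_3 = 4; x_4 = 10; y_4 = 8; z_4 = 1; w_4 = 5; h_4 = 5; x_5 = 10; y_5 = 12; z_5 = 9; x_6 = 7; y_6 = 8; z_6 = 6; d_6 = 5; h_6 = 5; x_7 = 10; y_7 = 5; z_7 = 4; h_7 = 6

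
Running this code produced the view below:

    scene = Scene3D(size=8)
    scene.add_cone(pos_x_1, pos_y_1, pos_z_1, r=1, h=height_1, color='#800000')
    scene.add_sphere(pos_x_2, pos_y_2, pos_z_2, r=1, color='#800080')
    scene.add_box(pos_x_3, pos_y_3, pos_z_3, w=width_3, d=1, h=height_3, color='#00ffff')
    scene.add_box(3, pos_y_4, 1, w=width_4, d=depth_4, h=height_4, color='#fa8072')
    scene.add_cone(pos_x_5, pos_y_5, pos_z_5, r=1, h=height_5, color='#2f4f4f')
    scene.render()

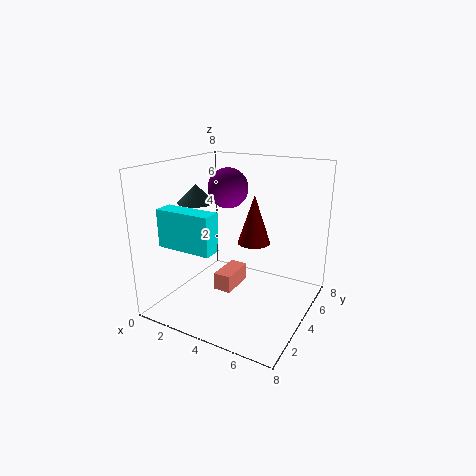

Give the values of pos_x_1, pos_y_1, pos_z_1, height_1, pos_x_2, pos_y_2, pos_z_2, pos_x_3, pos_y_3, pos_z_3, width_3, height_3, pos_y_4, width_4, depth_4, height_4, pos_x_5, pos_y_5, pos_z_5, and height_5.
pos_x_1 = 4
pos_y_1 = 6
pos_z_1 = 3
height_1 = 3
pos_x_2 = 4
pos_y_2 = 3
pos_z_2 = 7
pos_x_3 = 1
pos_y_3 = 1
pos_z_3 = 4
width_3 = 3
height_3 = 2
pos_y_4 = 3
width_4 = 1
depth_4 = 2
height_4 = 1
pos_x_5 = 2
pos_y_5 = 3
pos_z_5 = 6
height_5 = 1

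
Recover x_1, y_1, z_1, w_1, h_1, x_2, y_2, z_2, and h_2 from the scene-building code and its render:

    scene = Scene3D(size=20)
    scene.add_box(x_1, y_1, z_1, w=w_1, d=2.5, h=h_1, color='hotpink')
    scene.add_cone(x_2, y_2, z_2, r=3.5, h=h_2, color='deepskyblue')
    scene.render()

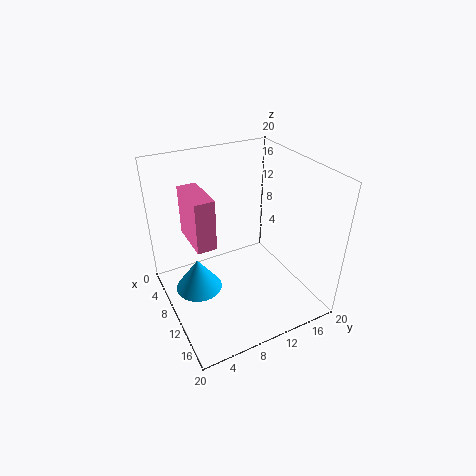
x_1 = 7
y_1 = 3
z_1 = 11.5
w_1 = 6
h_1 = 6.5
x_2 = 6.5
y_2 = 5
z_2 = 0.5
h_2 = 5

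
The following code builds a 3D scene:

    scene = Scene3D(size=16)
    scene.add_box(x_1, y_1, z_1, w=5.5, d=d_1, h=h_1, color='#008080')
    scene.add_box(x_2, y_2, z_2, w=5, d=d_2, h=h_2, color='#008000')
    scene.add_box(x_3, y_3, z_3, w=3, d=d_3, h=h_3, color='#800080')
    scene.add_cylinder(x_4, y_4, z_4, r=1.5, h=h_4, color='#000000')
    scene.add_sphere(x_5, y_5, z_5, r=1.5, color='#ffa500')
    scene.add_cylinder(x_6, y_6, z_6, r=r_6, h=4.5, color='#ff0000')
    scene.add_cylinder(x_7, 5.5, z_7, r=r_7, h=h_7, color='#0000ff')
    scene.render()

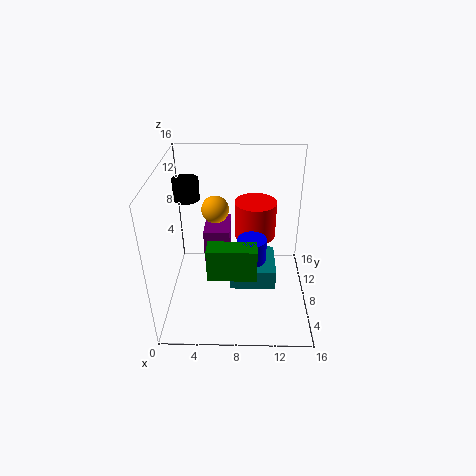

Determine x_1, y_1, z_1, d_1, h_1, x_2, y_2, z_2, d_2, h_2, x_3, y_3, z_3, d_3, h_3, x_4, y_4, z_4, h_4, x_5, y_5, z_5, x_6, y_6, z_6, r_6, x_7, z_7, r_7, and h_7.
x_1 = 7
y_1 = 7.5
z_1 = 1
d_1 = 5.5
h_1 = 2.5
x_2 = 5
y_2 = 3
z_2 = 6
d_2 = 2
h_2 = 3.5
x_3 = 4
y_3 = 9
z_3 = 4
d_3 = 4.5
h_3 = 4
x_4 = 2
y_4 = 11.5
z_4 = 11
h_4 = 2.5
x_5 = 5.5
y_5 = 9
z_5 = 11
x_6 = 10
y_6 = 12
z_6 = 6
r_6 = 2.5
x_7 = 9.5
z_7 = 7
r_7 = 1.5
h_7 = 2.5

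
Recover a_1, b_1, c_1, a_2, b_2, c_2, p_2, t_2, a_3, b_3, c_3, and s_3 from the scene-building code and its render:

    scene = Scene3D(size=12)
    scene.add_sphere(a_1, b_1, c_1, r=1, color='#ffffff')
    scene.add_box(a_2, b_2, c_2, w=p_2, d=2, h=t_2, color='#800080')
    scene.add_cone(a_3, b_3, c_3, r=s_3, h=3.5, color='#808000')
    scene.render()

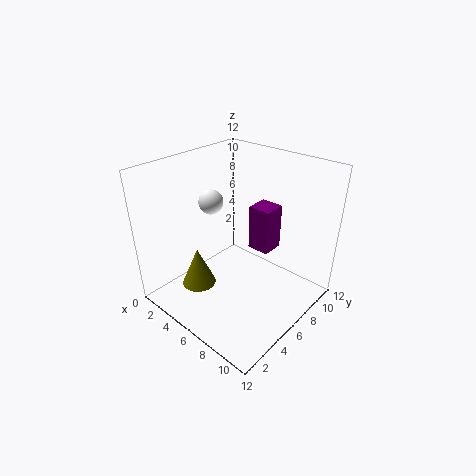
a_1 = 4
b_1 = 5
c_1 = 9
a_2 = 5.5
b_2 = 8
c_2 = 4
p_2 = 2
t_2 = 4
a_3 = 3
b_3 = 4
c_3 = 1
s_3 = 1.5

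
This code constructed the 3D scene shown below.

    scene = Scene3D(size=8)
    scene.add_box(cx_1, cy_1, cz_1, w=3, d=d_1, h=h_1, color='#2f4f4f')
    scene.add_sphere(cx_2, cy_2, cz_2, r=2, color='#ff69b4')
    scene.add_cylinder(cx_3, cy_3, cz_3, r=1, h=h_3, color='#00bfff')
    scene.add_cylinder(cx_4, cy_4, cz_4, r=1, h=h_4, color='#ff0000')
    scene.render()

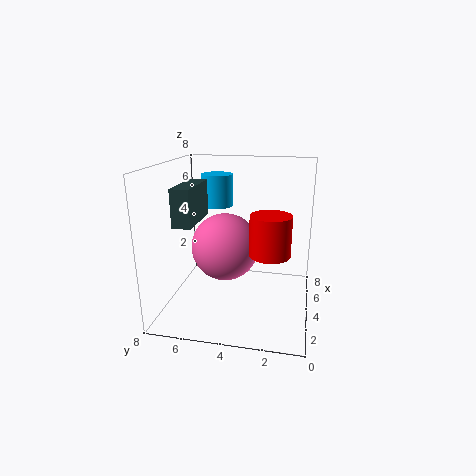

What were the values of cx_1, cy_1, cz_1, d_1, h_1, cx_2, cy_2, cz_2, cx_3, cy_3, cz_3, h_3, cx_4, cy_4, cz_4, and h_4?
cx_1 = 2, cy_1 = 6, cz_1 = 5, d_1 = 1, h_1 = 2, cx_2 = 5, cy_2 = 5, cz_2 = 3, cx_3 = 7, cy_3 = 6, cz_3 = 5, h_3 = 2, cx_4 = 2, cy_4 = 2, cz_4 = 4, h_4 = 2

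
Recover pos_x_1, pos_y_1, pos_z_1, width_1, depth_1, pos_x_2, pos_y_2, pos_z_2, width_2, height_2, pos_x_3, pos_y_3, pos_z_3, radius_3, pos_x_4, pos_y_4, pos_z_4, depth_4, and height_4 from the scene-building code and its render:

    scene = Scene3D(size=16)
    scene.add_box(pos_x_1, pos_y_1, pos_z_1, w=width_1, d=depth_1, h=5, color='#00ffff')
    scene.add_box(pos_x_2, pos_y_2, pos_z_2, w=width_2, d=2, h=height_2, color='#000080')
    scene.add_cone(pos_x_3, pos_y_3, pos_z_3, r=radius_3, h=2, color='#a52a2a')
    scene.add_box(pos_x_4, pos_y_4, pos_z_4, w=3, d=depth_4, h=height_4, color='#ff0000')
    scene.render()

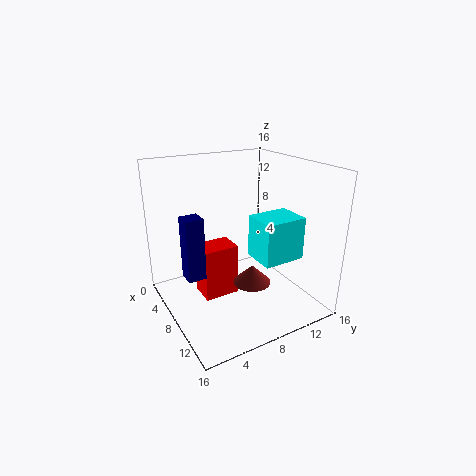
pos_x_1 = 7; pos_y_1 = 10; pos_z_1 = 5; width_1 = 4; depth_1 = 5; pos_x_2 = 6; pos_y_2 = 2; pos_z_2 = 4; width_2 = 2; height_2 = 7; pos_x_3 = 11; pos_y_3 = 8; pos_z_3 = 4; radius_3 = 2; pos_x_4 = 5; pos_y_4 = 4; pos_z_4 = 1; depth_4 = 4; height_4 = 6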